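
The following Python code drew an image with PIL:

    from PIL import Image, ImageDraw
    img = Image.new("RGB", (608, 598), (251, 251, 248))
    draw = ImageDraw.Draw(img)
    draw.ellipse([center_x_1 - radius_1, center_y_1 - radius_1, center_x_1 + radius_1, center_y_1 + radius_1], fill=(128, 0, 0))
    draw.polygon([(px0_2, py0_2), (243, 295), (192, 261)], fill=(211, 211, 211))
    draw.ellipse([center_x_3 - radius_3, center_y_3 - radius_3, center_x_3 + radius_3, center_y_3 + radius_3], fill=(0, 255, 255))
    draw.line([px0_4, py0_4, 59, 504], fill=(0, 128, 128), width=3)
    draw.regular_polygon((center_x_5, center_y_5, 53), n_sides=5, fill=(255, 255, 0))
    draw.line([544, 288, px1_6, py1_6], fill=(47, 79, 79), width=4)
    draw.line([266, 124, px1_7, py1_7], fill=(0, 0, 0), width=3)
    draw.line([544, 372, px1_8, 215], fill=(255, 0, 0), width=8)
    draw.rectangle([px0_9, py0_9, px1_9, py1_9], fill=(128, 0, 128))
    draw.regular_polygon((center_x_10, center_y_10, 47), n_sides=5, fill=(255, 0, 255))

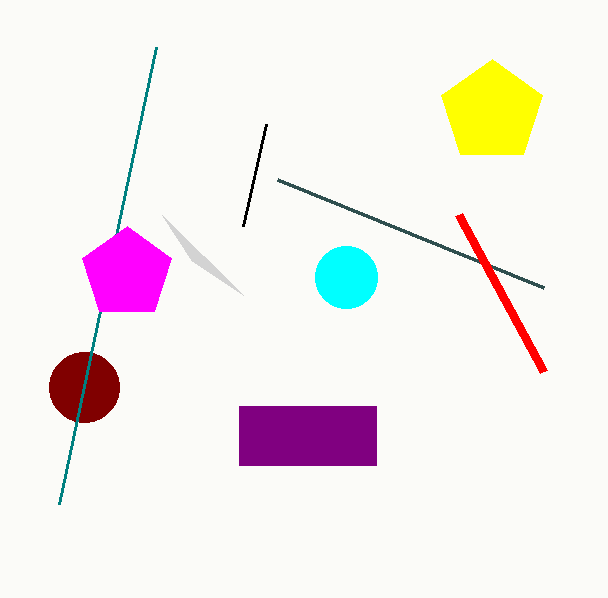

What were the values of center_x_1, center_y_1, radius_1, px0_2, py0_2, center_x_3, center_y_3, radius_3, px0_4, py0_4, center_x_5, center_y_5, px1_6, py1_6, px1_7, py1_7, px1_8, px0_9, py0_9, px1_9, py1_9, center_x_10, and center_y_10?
center_x_1 = 84, center_y_1 = 387, radius_1 = 35, px0_2 = 162, py0_2 = 215, center_x_3 = 346, center_y_3 = 277, radius_3 = 31, px0_4 = 156, py0_4 = 47, center_x_5 = 492, center_y_5 = 112, px1_6 = 278, py1_6 = 180, px1_7 = 243, py1_7 = 226, px1_8 = 459, px0_9 = 239, py0_9 = 406, px1_9 = 376, py1_9 = 465, center_x_10 = 127, center_y_10 = 273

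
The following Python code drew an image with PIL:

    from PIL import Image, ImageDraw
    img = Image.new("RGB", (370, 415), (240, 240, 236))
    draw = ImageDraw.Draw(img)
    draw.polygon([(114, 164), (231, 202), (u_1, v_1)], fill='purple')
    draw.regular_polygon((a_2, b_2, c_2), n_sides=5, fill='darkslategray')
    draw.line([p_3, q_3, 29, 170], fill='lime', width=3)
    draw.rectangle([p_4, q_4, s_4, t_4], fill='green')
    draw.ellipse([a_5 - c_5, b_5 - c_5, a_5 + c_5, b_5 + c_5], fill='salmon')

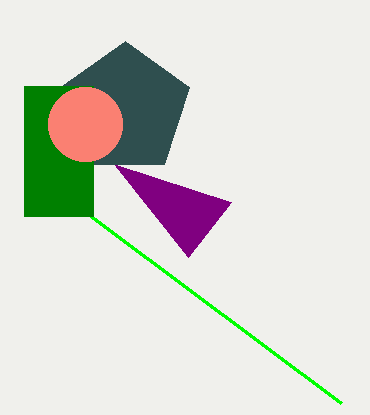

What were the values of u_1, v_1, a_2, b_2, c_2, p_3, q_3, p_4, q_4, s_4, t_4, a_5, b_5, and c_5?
u_1 = 188
v_1 = 257
a_2 = 125
b_2 = 109
c_2 = 68
p_3 = 341
q_3 = 403
p_4 = 24
q_4 = 86
s_4 = 93
t_4 = 216
a_5 = 85
b_5 = 124
c_5 = 37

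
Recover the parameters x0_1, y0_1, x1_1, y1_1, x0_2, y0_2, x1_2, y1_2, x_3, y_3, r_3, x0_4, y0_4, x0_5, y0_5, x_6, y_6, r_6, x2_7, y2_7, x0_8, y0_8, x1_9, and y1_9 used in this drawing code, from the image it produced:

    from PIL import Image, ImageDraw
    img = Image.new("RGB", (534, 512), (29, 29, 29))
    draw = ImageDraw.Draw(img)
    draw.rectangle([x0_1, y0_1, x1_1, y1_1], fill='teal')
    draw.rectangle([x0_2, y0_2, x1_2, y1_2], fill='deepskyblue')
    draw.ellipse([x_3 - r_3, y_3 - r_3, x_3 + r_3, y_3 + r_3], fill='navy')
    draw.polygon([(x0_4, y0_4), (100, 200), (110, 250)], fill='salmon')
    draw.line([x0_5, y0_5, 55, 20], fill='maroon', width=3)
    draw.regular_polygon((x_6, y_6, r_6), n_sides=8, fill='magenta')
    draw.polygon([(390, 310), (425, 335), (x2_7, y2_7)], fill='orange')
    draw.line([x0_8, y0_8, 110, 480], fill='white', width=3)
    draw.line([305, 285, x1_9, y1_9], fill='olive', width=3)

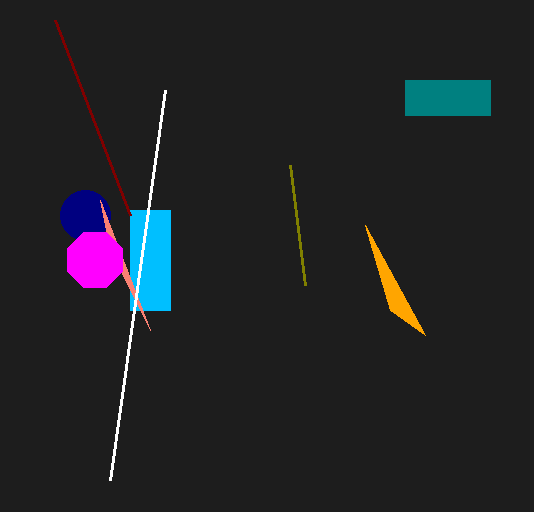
x0_1 = 405, y0_1 = 80, x1_1 = 490, y1_1 = 115, x0_2 = 130, y0_2 = 210, x1_2 = 170, y1_2 = 310, x_3 = 85, y_3 = 215, r_3 = 25, x0_4 = 150, y0_4 = 330, x0_5 = 130, y0_5 = 215, x_6 = 95, y_6 = 260, r_6 = 30, x2_7 = 365, y2_7 = 225, x0_8 = 165, y0_8 = 90, x1_9 = 290, y1_9 = 165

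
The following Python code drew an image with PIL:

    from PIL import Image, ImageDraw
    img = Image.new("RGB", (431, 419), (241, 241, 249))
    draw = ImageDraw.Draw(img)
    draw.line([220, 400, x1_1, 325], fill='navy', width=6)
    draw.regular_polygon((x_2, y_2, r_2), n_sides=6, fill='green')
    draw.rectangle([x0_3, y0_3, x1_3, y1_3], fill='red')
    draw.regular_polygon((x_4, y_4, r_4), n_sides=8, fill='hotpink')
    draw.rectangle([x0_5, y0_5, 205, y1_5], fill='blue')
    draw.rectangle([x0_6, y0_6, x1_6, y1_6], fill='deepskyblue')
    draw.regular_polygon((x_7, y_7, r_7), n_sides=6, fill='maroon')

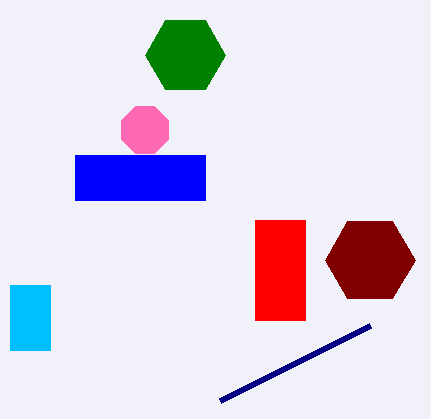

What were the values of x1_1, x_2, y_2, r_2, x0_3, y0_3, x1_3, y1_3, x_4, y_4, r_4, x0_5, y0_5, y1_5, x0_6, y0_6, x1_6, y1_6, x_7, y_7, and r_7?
x1_1 = 370, x_2 = 185, y_2 = 55, r_2 = 40, x0_3 = 255, y0_3 = 220, x1_3 = 305, y1_3 = 320, x_4 = 145, y_4 = 130, r_4 = 25, x0_5 = 75, y0_5 = 155, y1_5 = 200, x0_6 = 10, y0_6 = 285, x1_6 = 50, y1_6 = 350, x_7 = 370, y_7 = 260, r_7 = 45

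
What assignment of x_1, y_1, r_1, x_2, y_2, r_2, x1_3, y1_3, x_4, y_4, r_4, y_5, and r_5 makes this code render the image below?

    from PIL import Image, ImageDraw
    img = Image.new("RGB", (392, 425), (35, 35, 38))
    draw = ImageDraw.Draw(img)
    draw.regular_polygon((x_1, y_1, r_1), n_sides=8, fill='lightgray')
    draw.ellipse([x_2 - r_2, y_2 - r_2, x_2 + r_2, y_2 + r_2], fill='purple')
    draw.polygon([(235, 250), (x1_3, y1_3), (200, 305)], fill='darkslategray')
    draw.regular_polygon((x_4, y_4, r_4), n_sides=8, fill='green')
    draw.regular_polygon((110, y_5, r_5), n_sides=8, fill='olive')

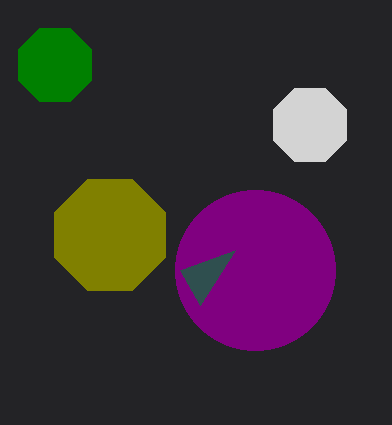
x_1 = 310
y_1 = 125
r_1 = 40
x_2 = 255
y_2 = 270
r_2 = 80
x1_3 = 180
y1_3 = 270
x_4 = 55
y_4 = 65
r_4 = 40
y_5 = 235
r_5 = 60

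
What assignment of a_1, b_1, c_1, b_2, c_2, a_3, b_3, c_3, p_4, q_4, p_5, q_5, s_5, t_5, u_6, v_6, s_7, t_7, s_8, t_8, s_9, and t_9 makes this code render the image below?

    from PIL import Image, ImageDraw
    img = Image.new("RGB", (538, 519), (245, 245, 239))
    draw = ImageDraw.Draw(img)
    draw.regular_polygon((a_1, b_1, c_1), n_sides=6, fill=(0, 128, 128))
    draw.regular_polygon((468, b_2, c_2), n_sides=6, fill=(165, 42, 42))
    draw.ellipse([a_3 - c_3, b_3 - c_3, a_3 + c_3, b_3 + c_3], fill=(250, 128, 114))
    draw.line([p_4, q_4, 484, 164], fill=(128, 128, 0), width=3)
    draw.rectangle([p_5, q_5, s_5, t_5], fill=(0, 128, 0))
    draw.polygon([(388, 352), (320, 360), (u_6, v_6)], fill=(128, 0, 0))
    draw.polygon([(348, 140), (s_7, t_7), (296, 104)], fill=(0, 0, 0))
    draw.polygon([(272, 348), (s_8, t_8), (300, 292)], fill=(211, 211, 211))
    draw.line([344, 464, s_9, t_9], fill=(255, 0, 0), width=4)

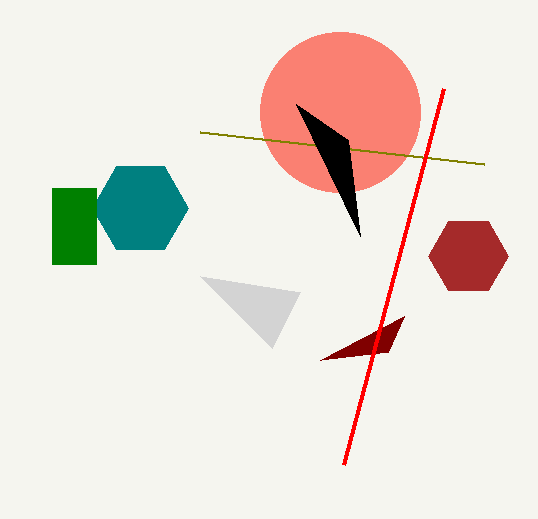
a_1 = 140
b_1 = 208
c_1 = 48
b_2 = 256
c_2 = 40
a_3 = 340
b_3 = 112
c_3 = 80
p_4 = 200
q_4 = 132
p_5 = 52
q_5 = 188
s_5 = 96
t_5 = 264
u_6 = 404
v_6 = 316
s_7 = 360
t_7 = 236
s_8 = 200
t_8 = 276
s_9 = 444
t_9 = 88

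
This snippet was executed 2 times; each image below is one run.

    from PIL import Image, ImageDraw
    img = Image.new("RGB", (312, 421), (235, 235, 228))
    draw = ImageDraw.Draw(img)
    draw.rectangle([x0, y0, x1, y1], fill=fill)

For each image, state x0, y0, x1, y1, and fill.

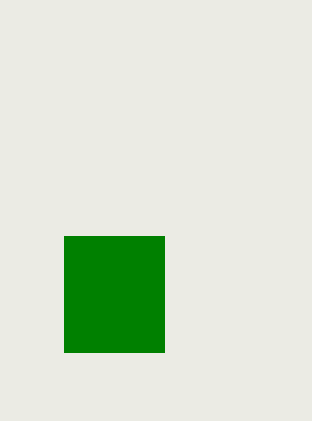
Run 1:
x0 = 64
y0 = 236
x1 = 164
y1 = 352
fill = 'green'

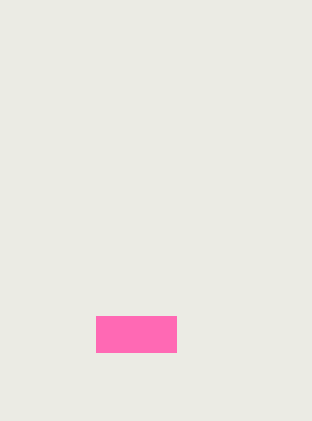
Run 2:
x0 = 96; y0 = 316; x1 = 176; y1 = 352; fill = 'hotpink'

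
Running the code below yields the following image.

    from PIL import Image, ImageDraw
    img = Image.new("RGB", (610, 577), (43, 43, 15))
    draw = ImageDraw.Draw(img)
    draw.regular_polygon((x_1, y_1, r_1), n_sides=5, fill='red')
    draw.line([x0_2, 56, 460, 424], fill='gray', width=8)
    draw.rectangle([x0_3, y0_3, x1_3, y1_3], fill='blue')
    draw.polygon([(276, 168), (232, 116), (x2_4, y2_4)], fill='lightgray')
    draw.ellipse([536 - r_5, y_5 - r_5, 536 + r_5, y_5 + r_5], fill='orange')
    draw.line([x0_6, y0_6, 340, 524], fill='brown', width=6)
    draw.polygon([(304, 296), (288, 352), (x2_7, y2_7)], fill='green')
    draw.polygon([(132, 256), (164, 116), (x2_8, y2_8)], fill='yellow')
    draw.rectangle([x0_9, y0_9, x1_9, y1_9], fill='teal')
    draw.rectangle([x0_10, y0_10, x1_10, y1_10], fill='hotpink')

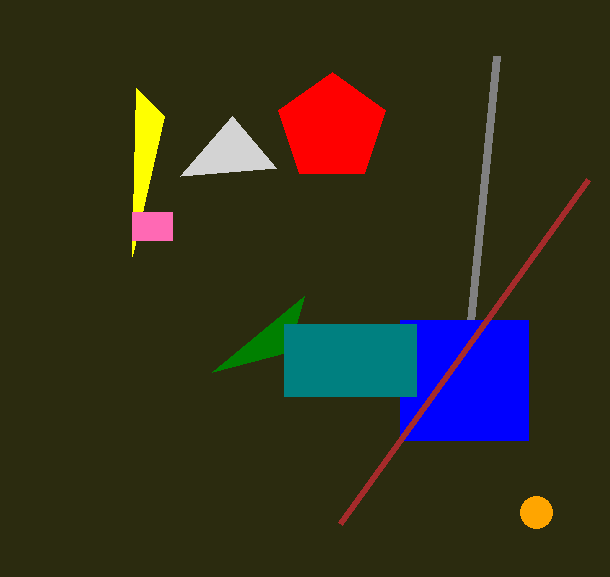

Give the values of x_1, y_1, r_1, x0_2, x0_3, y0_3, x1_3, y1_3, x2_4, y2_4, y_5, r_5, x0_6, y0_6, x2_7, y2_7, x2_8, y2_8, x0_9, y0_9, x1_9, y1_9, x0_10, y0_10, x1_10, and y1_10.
x_1 = 332; y_1 = 128; r_1 = 56; x0_2 = 496; x0_3 = 400; y0_3 = 320; x1_3 = 528; y1_3 = 440; x2_4 = 180; y2_4 = 176; y_5 = 512; r_5 = 16; x0_6 = 588; y0_6 = 180; x2_7 = 212; y2_7 = 372; x2_8 = 136; y2_8 = 88; x0_9 = 284; y0_9 = 324; x1_9 = 416; y1_9 = 396; x0_10 = 132; y0_10 = 212; x1_10 = 172; y1_10 = 240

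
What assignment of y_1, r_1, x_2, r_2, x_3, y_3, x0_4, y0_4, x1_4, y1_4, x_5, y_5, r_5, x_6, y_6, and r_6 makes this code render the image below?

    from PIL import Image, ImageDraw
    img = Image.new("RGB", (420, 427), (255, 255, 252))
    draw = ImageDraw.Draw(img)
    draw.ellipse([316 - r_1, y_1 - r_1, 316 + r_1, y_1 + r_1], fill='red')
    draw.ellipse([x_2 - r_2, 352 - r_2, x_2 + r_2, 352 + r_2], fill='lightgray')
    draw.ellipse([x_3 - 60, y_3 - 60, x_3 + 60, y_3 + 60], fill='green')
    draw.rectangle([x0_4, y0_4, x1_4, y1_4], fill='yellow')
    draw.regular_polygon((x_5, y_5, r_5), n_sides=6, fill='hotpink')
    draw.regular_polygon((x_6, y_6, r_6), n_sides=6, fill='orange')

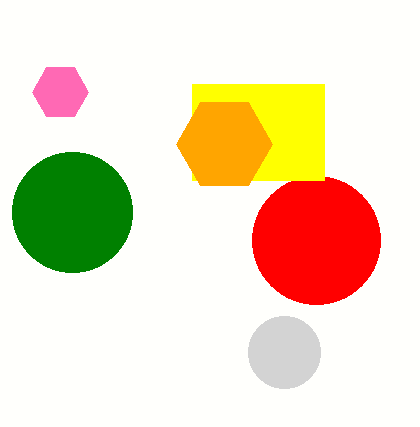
y_1 = 240
r_1 = 64
x_2 = 284
r_2 = 36
x_3 = 72
y_3 = 212
x0_4 = 192
y0_4 = 84
x1_4 = 324
y1_4 = 180
x_5 = 60
y_5 = 92
r_5 = 28
x_6 = 224
y_6 = 144
r_6 = 48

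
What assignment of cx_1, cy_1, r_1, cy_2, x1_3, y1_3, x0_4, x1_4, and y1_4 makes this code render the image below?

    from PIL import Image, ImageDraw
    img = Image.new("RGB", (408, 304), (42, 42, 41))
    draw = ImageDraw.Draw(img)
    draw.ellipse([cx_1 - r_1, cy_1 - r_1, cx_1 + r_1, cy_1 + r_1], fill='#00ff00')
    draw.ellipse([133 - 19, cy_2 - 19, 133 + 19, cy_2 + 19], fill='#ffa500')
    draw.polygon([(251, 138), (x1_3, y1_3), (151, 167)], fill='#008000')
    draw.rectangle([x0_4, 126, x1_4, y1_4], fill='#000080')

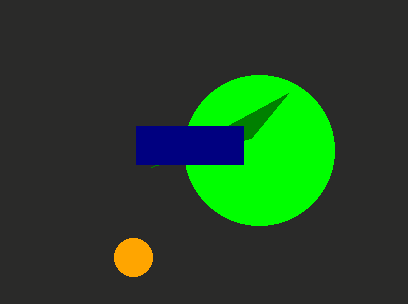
cx_1 = 259; cy_1 = 150; r_1 = 75; cy_2 = 257; x1_3 = 288; y1_3 = 93; x0_4 = 136; x1_4 = 243; y1_4 = 164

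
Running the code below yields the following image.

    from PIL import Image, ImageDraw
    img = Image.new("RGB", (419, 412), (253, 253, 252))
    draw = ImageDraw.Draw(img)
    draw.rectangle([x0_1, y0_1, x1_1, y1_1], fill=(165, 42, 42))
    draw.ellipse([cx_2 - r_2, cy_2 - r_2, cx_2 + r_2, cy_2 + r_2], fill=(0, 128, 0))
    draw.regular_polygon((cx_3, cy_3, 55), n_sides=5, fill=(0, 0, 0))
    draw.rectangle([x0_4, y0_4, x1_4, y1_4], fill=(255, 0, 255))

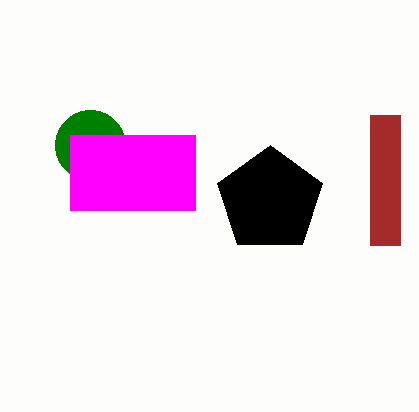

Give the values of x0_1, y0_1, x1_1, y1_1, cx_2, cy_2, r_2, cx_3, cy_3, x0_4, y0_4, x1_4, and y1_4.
x0_1 = 370
y0_1 = 115
x1_1 = 400
y1_1 = 245
cx_2 = 90
cy_2 = 145
r_2 = 35
cx_3 = 270
cy_3 = 200
x0_4 = 70
y0_4 = 135
x1_4 = 195
y1_4 = 210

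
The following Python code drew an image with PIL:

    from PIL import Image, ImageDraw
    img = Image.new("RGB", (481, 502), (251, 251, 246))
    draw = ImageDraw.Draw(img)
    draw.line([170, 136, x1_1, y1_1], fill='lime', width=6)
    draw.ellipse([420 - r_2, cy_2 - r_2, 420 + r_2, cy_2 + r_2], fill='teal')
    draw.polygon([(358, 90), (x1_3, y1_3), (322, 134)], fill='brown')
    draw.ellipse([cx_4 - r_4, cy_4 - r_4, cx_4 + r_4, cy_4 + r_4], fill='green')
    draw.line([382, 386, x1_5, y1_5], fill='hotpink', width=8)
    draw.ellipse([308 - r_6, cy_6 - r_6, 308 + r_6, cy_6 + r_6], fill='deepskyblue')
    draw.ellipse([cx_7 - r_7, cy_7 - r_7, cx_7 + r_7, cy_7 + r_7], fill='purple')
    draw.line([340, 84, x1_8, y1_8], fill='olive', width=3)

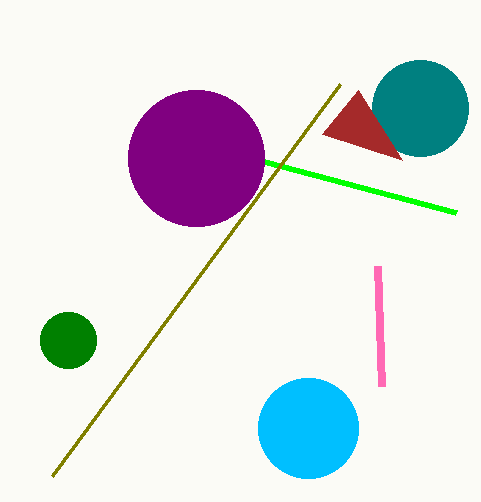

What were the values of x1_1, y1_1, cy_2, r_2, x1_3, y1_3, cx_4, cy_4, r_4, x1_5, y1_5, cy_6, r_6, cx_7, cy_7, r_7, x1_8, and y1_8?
x1_1 = 456, y1_1 = 212, cy_2 = 108, r_2 = 48, x1_3 = 402, y1_3 = 160, cx_4 = 68, cy_4 = 340, r_4 = 28, x1_5 = 378, y1_5 = 266, cy_6 = 428, r_6 = 50, cx_7 = 196, cy_7 = 158, r_7 = 68, x1_8 = 52, y1_8 = 476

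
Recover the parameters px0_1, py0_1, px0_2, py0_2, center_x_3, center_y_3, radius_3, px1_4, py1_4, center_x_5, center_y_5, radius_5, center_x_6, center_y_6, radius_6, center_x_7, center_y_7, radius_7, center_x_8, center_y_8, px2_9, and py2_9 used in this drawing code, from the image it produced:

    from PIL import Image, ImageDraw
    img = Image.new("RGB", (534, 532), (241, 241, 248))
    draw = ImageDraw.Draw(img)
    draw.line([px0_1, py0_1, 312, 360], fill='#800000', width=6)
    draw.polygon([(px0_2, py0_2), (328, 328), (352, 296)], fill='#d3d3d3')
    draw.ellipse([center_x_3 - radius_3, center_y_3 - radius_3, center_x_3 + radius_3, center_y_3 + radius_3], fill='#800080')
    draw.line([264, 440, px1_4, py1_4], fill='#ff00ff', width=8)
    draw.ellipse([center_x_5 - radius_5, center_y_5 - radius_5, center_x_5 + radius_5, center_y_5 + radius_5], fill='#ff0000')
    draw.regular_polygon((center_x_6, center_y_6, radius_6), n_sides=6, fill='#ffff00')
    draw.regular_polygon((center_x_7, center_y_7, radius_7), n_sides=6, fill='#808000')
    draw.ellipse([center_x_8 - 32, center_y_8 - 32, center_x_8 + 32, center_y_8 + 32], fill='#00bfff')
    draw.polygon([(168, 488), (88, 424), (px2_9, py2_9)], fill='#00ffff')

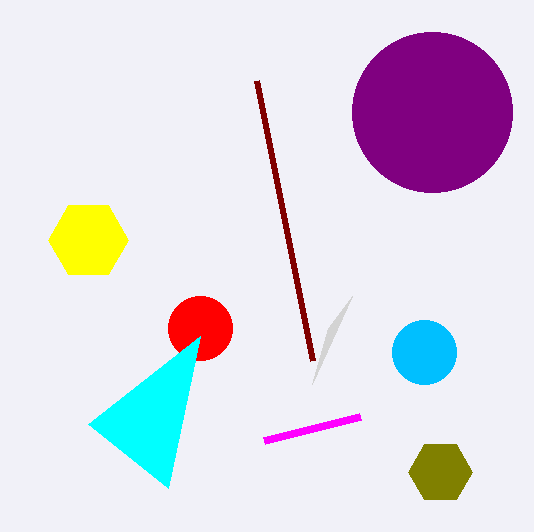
px0_1 = 256; py0_1 = 80; px0_2 = 312; py0_2 = 384; center_x_3 = 432; center_y_3 = 112; radius_3 = 80; px1_4 = 360; py1_4 = 416; center_x_5 = 200; center_y_5 = 328; radius_5 = 32; center_x_6 = 88; center_y_6 = 240; radius_6 = 40; center_x_7 = 440; center_y_7 = 472; radius_7 = 32; center_x_8 = 424; center_y_8 = 352; px2_9 = 200; py2_9 = 336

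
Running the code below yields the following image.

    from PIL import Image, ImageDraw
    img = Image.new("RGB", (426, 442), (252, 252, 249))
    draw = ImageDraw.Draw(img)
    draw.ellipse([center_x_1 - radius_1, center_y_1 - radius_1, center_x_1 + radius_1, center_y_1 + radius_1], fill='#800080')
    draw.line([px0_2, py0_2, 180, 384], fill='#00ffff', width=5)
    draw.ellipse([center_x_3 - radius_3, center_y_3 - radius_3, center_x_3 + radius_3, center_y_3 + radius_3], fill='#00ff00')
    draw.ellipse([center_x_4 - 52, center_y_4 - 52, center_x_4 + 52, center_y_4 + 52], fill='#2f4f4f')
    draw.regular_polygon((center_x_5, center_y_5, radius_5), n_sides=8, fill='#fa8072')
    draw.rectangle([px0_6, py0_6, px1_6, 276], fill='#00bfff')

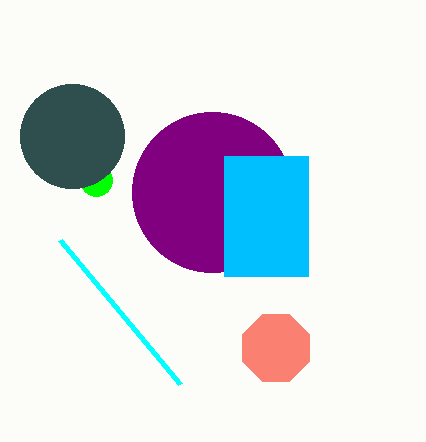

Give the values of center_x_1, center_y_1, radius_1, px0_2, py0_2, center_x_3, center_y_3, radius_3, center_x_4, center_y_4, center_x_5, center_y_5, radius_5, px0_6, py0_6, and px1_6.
center_x_1 = 212; center_y_1 = 192; radius_1 = 80; px0_2 = 60; py0_2 = 240; center_x_3 = 96; center_y_3 = 180; radius_3 = 16; center_x_4 = 72; center_y_4 = 136; center_x_5 = 276; center_y_5 = 348; radius_5 = 36; px0_6 = 224; py0_6 = 156; px1_6 = 308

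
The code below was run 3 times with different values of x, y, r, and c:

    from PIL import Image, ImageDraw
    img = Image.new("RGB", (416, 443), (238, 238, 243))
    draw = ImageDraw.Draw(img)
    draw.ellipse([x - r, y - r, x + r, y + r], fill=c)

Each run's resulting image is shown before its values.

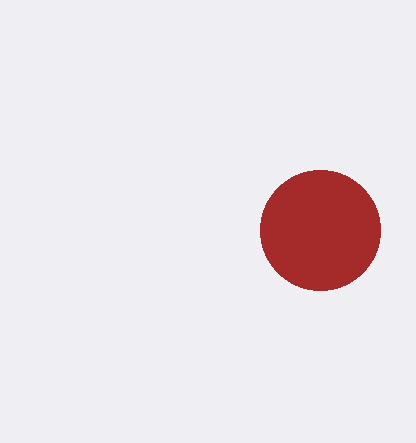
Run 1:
x = 320; y = 230; r = 60; c = 'brown'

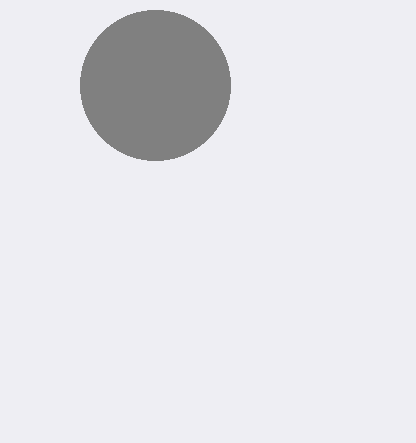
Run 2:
x = 155, y = 85, r = 75, c = 'gray'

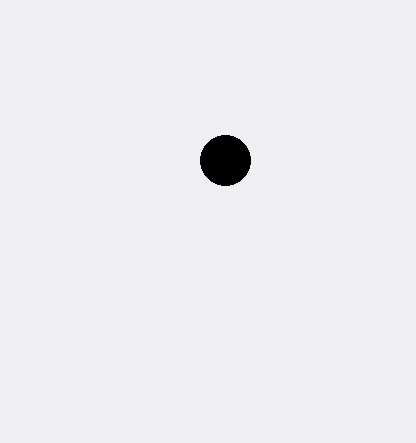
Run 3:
x = 225; y = 160; r = 25; c = 'black'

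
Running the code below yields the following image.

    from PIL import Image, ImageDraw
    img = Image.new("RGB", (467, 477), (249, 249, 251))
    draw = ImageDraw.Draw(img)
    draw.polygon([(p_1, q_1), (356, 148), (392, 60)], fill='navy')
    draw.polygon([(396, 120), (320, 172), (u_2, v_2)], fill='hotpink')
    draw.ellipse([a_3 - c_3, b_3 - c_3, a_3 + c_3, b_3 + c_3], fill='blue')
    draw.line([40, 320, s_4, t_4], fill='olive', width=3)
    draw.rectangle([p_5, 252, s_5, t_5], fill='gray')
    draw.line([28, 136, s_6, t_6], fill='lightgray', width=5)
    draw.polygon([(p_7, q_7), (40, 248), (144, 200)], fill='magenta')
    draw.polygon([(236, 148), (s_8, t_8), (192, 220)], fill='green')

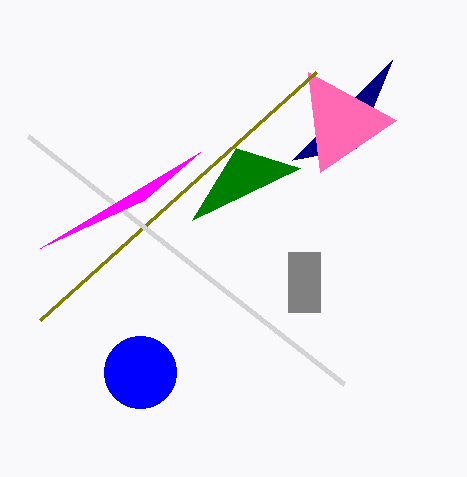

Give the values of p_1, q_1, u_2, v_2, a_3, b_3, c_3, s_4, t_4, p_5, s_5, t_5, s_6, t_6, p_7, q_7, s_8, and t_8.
p_1 = 292
q_1 = 160
u_2 = 308
v_2 = 72
a_3 = 140
b_3 = 372
c_3 = 36
s_4 = 316
t_4 = 72
p_5 = 288
s_5 = 320
t_5 = 312
s_6 = 344
t_6 = 384
p_7 = 200
q_7 = 152
s_8 = 300
t_8 = 168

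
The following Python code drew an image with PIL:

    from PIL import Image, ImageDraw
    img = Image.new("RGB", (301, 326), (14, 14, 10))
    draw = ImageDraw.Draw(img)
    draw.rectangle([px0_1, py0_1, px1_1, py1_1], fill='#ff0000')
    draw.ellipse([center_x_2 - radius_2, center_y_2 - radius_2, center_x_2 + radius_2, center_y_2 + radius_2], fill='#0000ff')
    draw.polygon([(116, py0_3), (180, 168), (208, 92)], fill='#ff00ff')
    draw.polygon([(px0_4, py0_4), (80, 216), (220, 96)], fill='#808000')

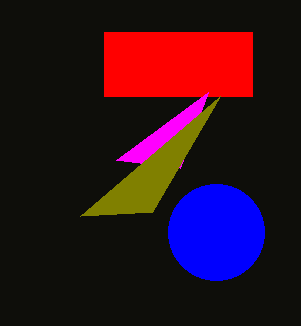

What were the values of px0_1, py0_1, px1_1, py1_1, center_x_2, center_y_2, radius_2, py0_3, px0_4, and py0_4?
px0_1 = 104
py0_1 = 32
px1_1 = 252
py1_1 = 96
center_x_2 = 216
center_y_2 = 232
radius_2 = 48
py0_3 = 160
px0_4 = 152
py0_4 = 212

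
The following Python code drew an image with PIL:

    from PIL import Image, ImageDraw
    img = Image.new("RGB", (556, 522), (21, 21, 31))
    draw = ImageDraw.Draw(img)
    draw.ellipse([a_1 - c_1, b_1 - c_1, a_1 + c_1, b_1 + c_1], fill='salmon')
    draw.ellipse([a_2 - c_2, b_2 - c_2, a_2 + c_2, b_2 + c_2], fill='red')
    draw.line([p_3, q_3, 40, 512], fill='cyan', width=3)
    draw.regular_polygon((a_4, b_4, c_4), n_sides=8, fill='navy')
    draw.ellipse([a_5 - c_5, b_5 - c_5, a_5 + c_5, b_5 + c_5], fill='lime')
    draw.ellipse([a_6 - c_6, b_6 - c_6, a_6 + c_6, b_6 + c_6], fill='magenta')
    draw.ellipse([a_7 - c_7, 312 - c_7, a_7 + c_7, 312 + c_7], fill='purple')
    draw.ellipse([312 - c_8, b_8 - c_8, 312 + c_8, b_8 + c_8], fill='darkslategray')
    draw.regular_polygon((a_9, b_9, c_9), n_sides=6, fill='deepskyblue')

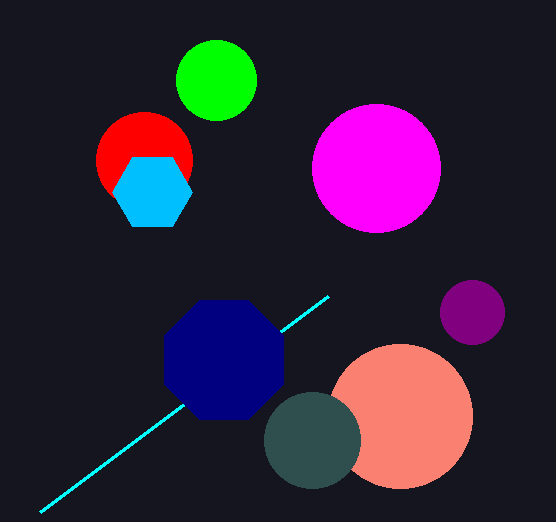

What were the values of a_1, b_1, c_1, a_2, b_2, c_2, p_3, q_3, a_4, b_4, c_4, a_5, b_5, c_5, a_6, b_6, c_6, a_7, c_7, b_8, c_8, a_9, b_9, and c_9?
a_1 = 400
b_1 = 416
c_1 = 72
a_2 = 144
b_2 = 160
c_2 = 48
p_3 = 328
q_3 = 296
a_4 = 224
b_4 = 360
c_4 = 64
a_5 = 216
b_5 = 80
c_5 = 40
a_6 = 376
b_6 = 168
c_6 = 64
a_7 = 472
c_7 = 32
b_8 = 440
c_8 = 48
a_9 = 152
b_9 = 192
c_9 = 40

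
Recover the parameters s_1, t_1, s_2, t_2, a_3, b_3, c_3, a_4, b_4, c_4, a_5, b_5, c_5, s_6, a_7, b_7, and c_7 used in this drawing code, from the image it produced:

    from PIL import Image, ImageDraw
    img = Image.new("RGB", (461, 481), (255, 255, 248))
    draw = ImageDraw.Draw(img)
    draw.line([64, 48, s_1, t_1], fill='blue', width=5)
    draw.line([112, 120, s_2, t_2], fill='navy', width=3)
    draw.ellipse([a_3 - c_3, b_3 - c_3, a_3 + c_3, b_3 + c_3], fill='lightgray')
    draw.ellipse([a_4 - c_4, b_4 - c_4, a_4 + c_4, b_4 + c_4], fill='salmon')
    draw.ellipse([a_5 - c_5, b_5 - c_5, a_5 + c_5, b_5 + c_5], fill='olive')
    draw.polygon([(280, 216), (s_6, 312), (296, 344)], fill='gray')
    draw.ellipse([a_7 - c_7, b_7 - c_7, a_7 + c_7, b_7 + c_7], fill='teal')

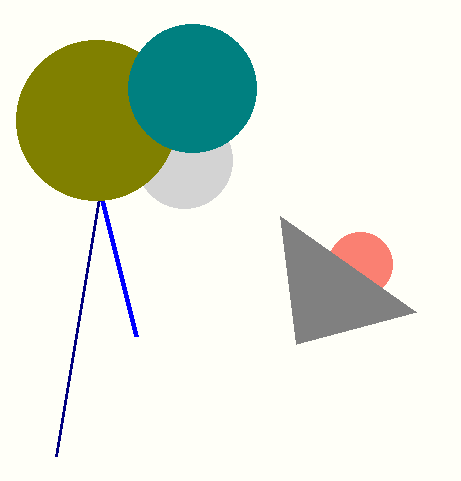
s_1 = 136, t_1 = 336, s_2 = 56, t_2 = 456, a_3 = 184, b_3 = 160, c_3 = 48, a_4 = 360, b_4 = 264, c_4 = 32, a_5 = 96, b_5 = 120, c_5 = 80, s_6 = 416, a_7 = 192, b_7 = 88, c_7 = 64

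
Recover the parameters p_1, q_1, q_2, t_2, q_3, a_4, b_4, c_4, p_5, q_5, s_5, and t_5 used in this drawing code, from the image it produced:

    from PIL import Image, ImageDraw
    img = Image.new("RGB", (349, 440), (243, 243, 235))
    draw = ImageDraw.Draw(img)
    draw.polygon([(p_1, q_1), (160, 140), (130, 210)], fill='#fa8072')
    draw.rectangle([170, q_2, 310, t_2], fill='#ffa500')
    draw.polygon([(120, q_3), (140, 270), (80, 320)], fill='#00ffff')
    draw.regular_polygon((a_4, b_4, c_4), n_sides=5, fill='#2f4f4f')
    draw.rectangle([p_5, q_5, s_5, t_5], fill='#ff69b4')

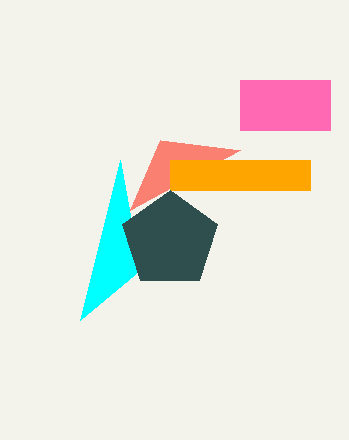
p_1 = 240
q_1 = 150
q_2 = 160
t_2 = 190
q_3 = 160
a_4 = 170
b_4 = 240
c_4 = 50
p_5 = 240
q_5 = 80
s_5 = 330
t_5 = 130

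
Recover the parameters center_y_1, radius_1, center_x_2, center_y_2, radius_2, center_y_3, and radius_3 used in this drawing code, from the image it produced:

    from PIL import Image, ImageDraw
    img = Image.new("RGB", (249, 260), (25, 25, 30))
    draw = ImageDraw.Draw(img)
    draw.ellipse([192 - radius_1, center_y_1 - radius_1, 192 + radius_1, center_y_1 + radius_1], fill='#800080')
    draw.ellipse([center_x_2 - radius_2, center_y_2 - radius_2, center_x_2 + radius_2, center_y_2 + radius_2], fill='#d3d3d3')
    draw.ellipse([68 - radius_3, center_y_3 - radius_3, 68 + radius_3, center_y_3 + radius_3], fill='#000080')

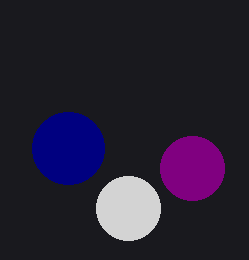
center_y_1 = 168
radius_1 = 32
center_x_2 = 128
center_y_2 = 208
radius_2 = 32
center_y_3 = 148
radius_3 = 36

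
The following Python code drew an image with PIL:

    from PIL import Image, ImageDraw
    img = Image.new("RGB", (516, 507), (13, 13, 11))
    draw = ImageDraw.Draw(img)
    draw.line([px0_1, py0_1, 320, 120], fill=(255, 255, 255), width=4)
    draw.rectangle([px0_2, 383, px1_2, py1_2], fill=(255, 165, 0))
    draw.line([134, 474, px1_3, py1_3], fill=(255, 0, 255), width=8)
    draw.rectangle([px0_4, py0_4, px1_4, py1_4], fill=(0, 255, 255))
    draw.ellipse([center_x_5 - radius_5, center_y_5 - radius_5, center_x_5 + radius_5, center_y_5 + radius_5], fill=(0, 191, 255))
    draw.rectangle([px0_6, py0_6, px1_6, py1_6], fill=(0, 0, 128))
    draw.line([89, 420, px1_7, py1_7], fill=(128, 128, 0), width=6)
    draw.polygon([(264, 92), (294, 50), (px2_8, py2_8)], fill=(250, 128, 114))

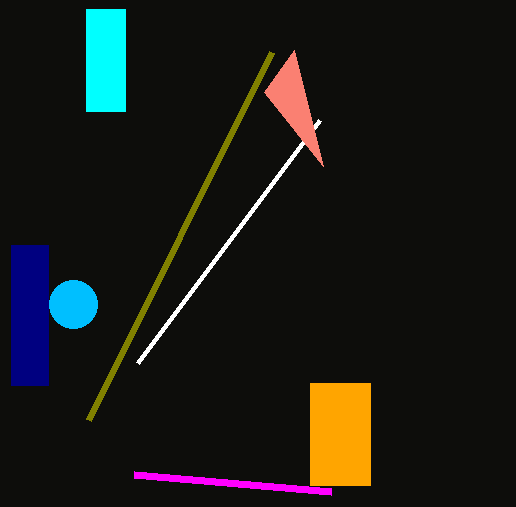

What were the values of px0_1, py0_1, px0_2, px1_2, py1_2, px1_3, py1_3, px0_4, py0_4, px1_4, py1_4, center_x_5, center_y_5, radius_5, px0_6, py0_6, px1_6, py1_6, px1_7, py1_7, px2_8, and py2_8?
px0_1 = 138; py0_1 = 363; px0_2 = 310; px1_2 = 370; py1_2 = 485; px1_3 = 331; py1_3 = 491; px0_4 = 86; py0_4 = 9; px1_4 = 125; py1_4 = 111; center_x_5 = 73; center_y_5 = 304; radius_5 = 24; px0_6 = 11; py0_6 = 245; px1_6 = 48; py1_6 = 385; px1_7 = 272; py1_7 = 52; px2_8 = 323; py2_8 = 166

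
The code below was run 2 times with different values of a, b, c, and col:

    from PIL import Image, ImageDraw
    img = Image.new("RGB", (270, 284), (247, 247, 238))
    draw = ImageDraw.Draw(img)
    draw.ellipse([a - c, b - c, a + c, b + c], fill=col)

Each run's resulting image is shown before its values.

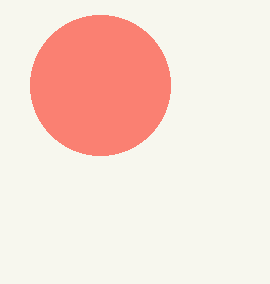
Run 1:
a = 100; b = 85; c = 70; col = 'salmon'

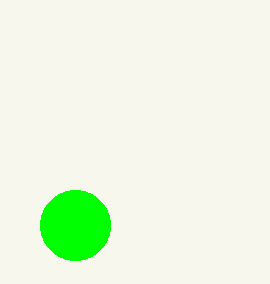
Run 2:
a = 75
b = 225
c = 35
col = 'lime'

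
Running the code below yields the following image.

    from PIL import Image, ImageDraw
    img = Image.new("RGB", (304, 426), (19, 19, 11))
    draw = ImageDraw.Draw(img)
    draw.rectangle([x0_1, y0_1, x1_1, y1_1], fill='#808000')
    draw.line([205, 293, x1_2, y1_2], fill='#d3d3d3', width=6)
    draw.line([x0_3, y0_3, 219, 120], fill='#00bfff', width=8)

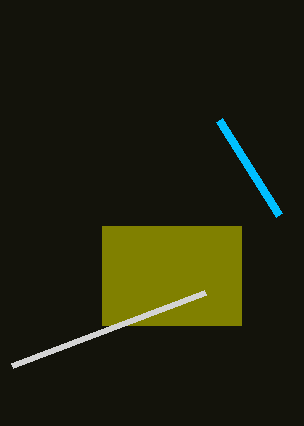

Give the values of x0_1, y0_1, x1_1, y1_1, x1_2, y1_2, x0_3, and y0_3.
x0_1 = 102
y0_1 = 226
x1_1 = 241
y1_1 = 325
x1_2 = 12
y1_2 = 366
x0_3 = 279
y0_3 = 215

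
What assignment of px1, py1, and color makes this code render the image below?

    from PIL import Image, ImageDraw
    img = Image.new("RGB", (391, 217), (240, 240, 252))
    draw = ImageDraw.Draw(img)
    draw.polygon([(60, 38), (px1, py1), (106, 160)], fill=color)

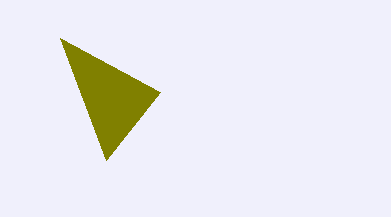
px1 = 160
py1 = 92
color = 'olive'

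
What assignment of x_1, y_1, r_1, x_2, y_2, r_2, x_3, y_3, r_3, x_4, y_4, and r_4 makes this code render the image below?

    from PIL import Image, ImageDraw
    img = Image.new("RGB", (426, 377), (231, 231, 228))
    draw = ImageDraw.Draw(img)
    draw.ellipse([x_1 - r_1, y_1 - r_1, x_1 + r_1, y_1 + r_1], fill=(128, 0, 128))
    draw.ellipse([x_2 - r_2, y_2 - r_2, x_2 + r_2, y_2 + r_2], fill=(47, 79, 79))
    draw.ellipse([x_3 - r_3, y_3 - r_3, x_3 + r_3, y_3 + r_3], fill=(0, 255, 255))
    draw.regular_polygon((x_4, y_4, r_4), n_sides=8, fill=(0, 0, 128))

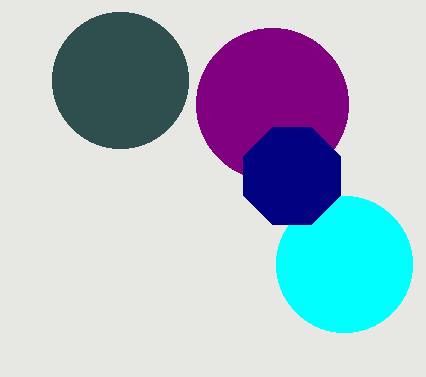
x_1 = 272
y_1 = 104
r_1 = 76
x_2 = 120
y_2 = 80
r_2 = 68
x_3 = 344
y_3 = 264
r_3 = 68
x_4 = 292
y_4 = 176
r_4 = 52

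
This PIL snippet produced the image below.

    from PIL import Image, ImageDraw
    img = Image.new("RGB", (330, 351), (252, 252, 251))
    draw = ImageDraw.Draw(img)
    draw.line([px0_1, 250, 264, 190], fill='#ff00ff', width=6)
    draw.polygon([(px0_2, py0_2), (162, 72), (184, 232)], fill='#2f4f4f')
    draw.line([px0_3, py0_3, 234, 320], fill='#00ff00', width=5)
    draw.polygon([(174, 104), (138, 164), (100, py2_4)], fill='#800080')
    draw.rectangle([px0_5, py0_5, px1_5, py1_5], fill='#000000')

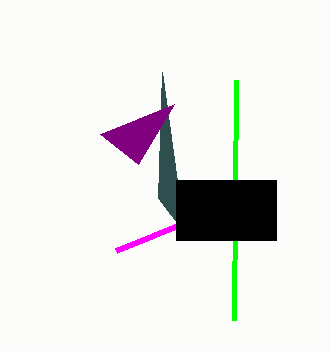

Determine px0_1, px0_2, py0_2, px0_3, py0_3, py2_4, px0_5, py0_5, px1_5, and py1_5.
px0_1 = 116, px0_2 = 158, py0_2 = 198, px0_3 = 236, py0_3 = 80, py2_4 = 134, px0_5 = 176, py0_5 = 180, px1_5 = 276, py1_5 = 240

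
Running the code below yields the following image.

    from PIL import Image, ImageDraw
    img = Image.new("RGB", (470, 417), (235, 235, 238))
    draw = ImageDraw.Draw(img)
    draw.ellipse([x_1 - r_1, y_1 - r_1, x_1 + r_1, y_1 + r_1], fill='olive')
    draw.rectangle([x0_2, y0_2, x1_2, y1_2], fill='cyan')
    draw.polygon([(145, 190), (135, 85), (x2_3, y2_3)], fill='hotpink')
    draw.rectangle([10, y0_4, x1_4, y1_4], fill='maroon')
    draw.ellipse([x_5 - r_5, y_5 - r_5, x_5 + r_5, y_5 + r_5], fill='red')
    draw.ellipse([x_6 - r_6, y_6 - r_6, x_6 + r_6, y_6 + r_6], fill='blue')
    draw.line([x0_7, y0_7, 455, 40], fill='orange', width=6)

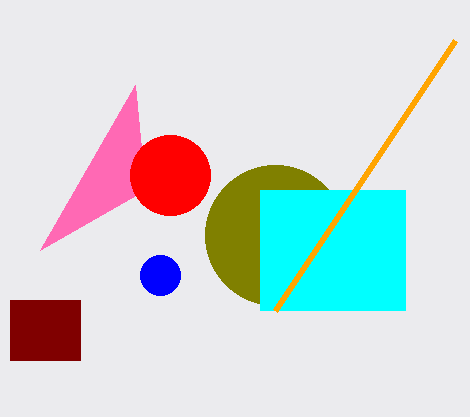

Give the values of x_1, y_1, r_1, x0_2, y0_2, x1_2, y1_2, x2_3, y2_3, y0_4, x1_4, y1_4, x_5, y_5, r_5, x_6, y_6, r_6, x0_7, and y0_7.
x_1 = 275
y_1 = 235
r_1 = 70
x0_2 = 260
y0_2 = 190
x1_2 = 405
y1_2 = 310
x2_3 = 40
y2_3 = 250
y0_4 = 300
x1_4 = 80
y1_4 = 360
x_5 = 170
y_5 = 175
r_5 = 40
x_6 = 160
y_6 = 275
r_6 = 20
x0_7 = 275
y0_7 = 310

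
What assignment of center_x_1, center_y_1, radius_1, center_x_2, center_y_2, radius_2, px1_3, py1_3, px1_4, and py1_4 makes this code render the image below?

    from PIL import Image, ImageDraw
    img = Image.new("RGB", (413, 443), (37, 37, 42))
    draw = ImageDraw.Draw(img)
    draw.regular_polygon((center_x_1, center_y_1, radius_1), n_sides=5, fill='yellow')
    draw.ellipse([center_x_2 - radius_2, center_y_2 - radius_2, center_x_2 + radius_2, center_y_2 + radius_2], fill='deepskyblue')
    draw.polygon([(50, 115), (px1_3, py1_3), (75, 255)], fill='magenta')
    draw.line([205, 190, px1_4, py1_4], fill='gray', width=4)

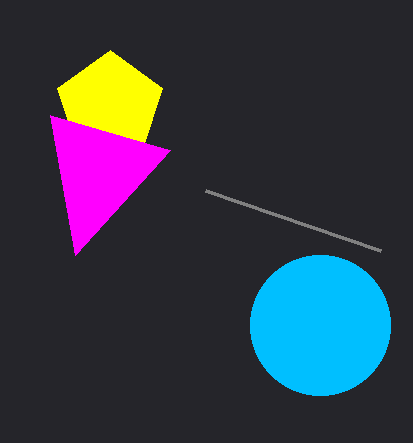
center_x_1 = 110; center_y_1 = 105; radius_1 = 55; center_x_2 = 320; center_y_2 = 325; radius_2 = 70; px1_3 = 170; py1_3 = 150; px1_4 = 380; py1_4 = 250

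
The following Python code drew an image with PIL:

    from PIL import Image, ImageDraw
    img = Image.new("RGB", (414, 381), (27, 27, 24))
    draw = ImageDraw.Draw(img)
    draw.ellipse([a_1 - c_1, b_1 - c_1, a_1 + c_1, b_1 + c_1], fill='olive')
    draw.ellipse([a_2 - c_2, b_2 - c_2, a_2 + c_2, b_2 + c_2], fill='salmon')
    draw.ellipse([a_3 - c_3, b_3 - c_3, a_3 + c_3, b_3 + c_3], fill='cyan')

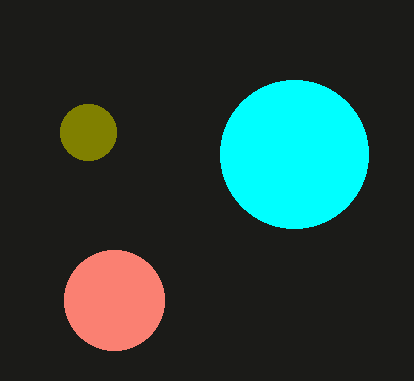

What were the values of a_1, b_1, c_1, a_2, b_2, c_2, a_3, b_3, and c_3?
a_1 = 88, b_1 = 132, c_1 = 28, a_2 = 114, b_2 = 300, c_2 = 50, a_3 = 294, b_3 = 154, c_3 = 74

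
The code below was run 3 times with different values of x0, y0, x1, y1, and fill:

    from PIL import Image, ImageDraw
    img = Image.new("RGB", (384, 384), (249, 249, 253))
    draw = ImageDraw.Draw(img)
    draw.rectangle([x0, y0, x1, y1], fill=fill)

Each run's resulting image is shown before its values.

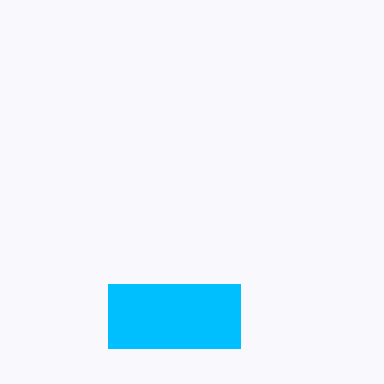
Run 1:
x0 = 108, y0 = 284, x1 = 240, y1 = 348, fill = 'deepskyblue'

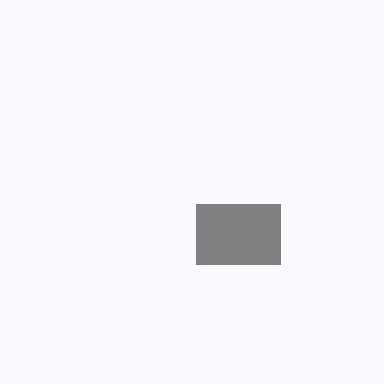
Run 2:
x0 = 196; y0 = 204; x1 = 280; y1 = 264; fill = 'gray'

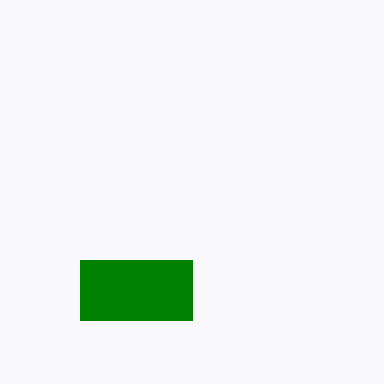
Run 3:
x0 = 80; y0 = 260; x1 = 192; y1 = 320; fill = 'green'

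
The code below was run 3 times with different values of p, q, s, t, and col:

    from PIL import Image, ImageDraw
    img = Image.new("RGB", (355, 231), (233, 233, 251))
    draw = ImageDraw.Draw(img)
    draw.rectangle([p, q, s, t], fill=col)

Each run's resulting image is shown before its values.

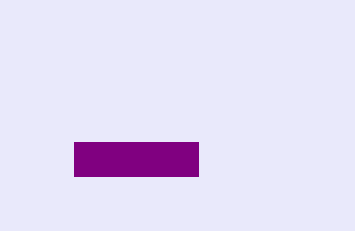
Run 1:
p = 74
q = 142
s = 198
t = 176
col = 'purple'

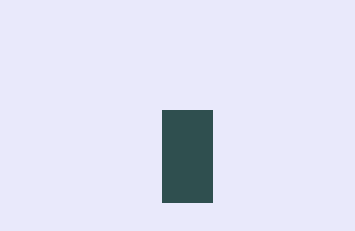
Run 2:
p = 162
q = 110
s = 212
t = 202
col = 'darkslategray'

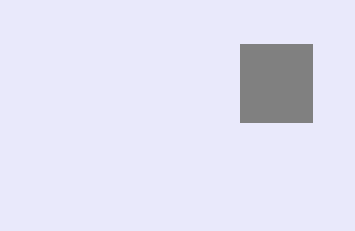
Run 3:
p = 240, q = 44, s = 312, t = 122, col = 'gray'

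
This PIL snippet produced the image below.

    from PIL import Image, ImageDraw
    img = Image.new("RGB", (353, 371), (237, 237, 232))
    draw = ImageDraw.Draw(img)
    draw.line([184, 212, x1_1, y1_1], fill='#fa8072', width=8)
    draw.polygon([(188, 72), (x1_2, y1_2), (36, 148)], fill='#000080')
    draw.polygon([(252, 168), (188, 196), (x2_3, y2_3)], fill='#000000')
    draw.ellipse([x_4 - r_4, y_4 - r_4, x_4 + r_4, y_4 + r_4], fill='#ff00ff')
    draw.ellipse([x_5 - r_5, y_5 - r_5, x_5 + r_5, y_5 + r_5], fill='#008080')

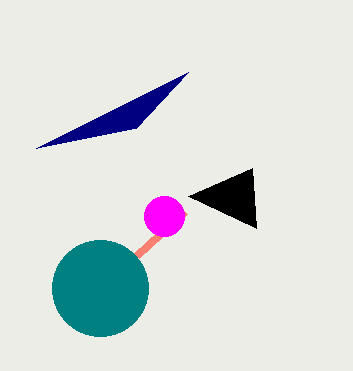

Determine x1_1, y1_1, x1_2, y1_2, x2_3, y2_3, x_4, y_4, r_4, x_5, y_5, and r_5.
x1_1 = 136
y1_1 = 256
x1_2 = 136
y1_2 = 128
x2_3 = 256
y2_3 = 228
x_4 = 164
y_4 = 216
r_4 = 20
x_5 = 100
y_5 = 288
r_5 = 48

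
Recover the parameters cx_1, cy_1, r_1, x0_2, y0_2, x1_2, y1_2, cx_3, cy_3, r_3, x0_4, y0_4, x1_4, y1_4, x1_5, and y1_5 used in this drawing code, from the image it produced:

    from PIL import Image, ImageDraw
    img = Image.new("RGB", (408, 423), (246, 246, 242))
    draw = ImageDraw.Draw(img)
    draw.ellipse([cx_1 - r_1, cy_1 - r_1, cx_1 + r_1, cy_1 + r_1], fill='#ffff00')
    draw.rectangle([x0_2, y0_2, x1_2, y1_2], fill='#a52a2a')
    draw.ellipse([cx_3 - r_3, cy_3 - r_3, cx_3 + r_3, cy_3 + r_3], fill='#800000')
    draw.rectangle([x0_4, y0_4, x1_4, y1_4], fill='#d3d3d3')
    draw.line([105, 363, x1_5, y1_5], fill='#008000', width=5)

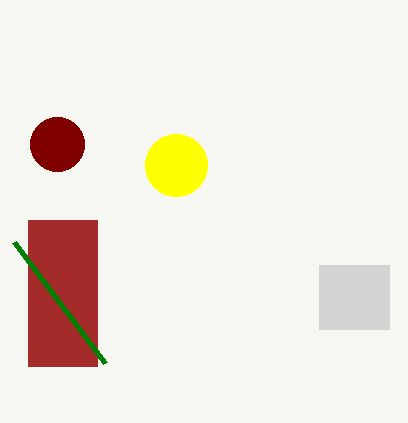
cx_1 = 176; cy_1 = 165; r_1 = 31; x0_2 = 28; y0_2 = 220; x1_2 = 97; y1_2 = 366; cx_3 = 57; cy_3 = 144; r_3 = 27; x0_4 = 319; y0_4 = 265; x1_4 = 389; y1_4 = 329; x1_5 = 14; y1_5 = 242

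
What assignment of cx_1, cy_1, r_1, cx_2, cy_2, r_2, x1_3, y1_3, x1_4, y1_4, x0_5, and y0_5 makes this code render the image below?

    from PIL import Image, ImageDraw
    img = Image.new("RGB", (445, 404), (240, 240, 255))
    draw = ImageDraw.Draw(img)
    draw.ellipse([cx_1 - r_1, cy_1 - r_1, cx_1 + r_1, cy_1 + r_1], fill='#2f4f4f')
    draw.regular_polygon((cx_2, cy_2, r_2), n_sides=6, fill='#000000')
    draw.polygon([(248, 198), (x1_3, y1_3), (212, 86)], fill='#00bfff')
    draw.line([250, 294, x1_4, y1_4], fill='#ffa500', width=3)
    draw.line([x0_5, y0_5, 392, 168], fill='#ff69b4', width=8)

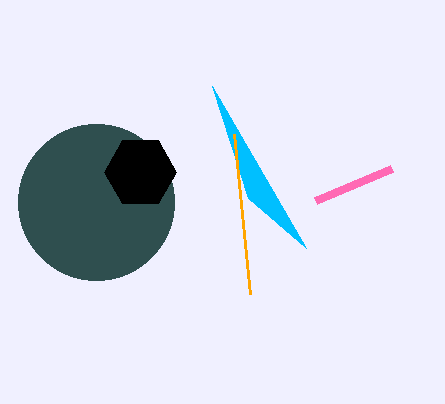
cx_1 = 96; cy_1 = 202; r_1 = 78; cx_2 = 140; cy_2 = 172; r_2 = 36; x1_3 = 306; y1_3 = 248; x1_4 = 234; y1_4 = 134; x0_5 = 316; y0_5 = 200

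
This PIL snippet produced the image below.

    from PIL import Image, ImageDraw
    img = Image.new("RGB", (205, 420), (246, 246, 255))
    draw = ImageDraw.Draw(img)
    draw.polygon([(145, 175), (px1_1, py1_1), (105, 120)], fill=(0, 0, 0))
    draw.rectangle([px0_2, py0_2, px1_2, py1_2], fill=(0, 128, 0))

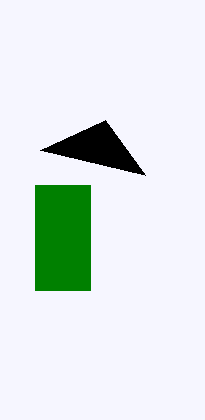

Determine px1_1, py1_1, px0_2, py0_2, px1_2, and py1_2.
px1_1 = 40, py1_1 = 150, px0_2 = 35, py0_2 = 185, px1_2 = 90, py1_2 = 290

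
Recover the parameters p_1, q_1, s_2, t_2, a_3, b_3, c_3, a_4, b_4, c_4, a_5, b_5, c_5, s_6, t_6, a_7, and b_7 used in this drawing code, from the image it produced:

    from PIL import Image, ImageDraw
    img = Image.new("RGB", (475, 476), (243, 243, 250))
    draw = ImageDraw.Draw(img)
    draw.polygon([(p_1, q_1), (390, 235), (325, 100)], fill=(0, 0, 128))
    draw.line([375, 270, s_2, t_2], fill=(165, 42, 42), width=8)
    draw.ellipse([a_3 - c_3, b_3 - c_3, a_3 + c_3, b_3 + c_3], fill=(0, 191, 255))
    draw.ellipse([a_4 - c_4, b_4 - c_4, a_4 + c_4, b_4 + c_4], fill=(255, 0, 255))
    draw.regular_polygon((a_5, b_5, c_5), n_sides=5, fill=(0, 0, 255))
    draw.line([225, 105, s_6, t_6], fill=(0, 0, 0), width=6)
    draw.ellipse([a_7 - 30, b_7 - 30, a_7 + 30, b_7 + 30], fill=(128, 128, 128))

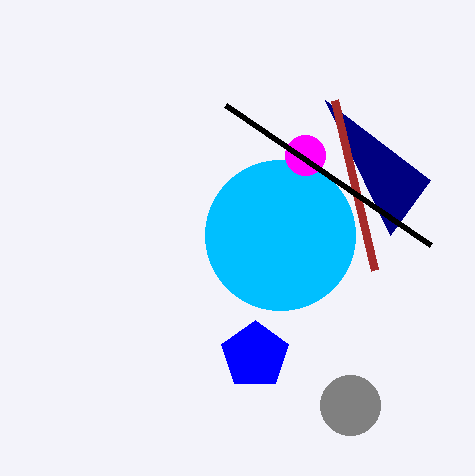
p_1 = 430, q_1 = 180, s_2 = 335, t_2 = 100, a_3 = 280, b_3 = 235, c_3 = 75, a_4 = 305, b_4 = 155, c_4 = 20, a_5 = 255, b_5 = 355, c_5 = 35, s_6 = 430, t_6 = 245, a_7 = 350, b_7 = 405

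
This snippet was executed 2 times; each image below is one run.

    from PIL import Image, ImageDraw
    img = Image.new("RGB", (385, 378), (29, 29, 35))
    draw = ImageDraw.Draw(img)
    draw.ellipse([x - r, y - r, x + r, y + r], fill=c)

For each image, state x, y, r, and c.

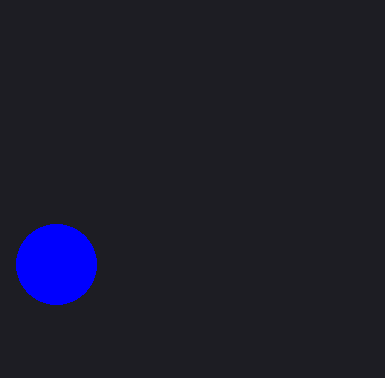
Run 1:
x = 56
y = 264
r = 40
c = 'blue'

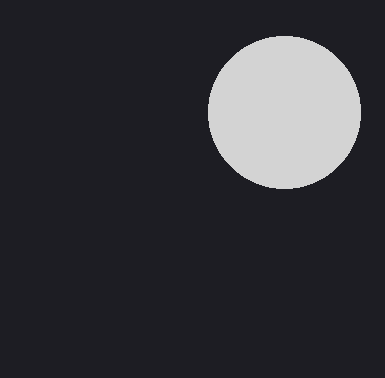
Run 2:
x = 284
y = 112
r = 76
c = 'lightgray'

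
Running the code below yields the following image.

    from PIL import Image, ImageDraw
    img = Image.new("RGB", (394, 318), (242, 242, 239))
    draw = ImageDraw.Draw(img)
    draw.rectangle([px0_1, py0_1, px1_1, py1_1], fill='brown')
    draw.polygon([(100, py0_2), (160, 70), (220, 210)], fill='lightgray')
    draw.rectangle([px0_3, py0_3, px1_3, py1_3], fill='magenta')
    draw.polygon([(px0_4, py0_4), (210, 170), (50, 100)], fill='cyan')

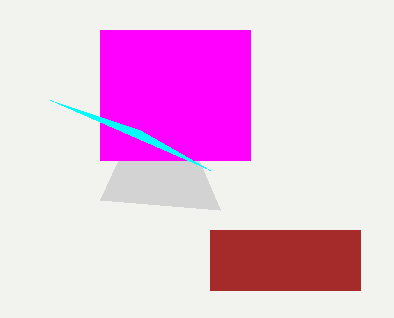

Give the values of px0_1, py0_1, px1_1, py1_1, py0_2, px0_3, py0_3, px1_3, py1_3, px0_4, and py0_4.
px0_1 = 210, py0_1 = 230, px1_1 = 360, py1_1 = 290, py0_2 = 200, px0_3 = 100, py0_3 = 30, px1_3 = 250, py1_3 = 160, px0_4 = 140, py0_4 = 130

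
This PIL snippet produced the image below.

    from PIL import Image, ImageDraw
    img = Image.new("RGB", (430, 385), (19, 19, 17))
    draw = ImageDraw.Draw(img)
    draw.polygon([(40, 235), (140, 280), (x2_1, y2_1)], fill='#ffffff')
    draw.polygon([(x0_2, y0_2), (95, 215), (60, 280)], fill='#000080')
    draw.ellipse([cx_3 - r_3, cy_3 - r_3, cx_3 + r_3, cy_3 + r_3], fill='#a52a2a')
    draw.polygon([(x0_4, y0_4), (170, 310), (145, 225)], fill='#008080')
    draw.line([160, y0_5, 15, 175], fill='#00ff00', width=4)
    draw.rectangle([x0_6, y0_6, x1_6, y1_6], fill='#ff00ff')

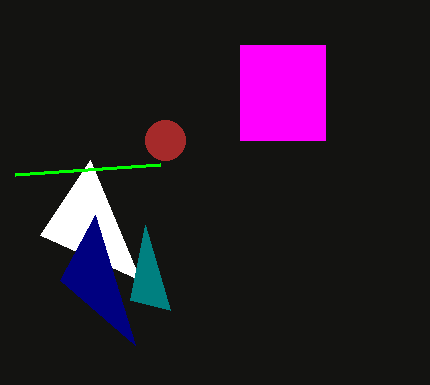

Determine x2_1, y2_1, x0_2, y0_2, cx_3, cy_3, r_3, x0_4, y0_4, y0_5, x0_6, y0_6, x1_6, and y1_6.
x2_1 = 90, y2_1 = 160, x0_2 = 135, y0_2 = 345, cx_3 = 165, cy_3 = 140, r_3 = 20, x0_4 = 130, y0_4 = 300, y0_5 = 165, x0_6 = 240, y0_6 = 45, x1_6 = 325, y1_6 = 140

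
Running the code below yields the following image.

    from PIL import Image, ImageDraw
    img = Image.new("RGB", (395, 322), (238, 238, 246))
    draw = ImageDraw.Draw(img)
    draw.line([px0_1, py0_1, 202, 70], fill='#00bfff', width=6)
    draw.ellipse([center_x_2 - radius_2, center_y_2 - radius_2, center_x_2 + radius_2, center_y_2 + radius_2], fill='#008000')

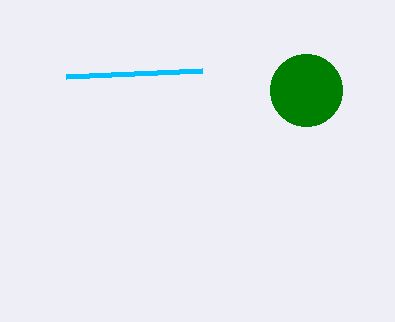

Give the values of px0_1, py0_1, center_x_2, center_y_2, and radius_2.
px0_1 = 66; py0_1 = 76; center_x_2 = 306; center_y_2 = 90; radius_2 = 36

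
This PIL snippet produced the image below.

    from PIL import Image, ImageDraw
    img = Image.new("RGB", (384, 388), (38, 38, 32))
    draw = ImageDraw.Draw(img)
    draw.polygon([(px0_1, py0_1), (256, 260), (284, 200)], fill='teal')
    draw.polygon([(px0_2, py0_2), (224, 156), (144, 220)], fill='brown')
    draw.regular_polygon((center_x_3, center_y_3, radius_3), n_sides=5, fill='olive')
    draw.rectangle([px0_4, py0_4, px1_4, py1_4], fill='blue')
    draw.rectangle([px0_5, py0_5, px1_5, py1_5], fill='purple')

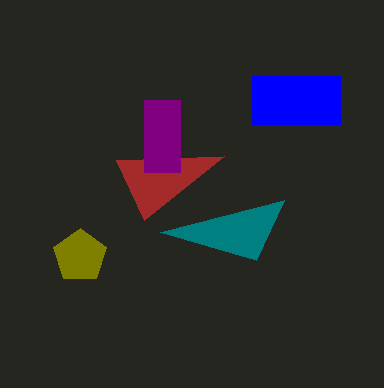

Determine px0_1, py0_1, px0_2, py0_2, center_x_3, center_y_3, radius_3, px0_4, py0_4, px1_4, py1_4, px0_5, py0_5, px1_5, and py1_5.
px0_1 = 160, py0_1 = 232, px0_2 = 116, py0_2 = 160, center_x_3 = 80, center_y_3 = 256, radius_3 = 28, px0_4 = 252, py0_4 = 76, px1_4 = 340, py1_4 = 124, px0_5 = 144, py0_5 = 100, px1_5 = 180, py1_5 = 172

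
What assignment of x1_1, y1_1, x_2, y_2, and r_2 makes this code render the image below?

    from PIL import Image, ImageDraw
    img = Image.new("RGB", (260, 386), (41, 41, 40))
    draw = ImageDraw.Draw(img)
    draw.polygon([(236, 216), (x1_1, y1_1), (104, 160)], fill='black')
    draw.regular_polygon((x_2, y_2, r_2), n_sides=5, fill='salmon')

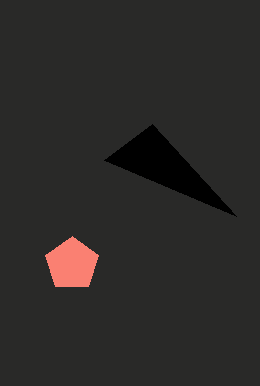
x1_1 = 152; y1_1 = 124; x_2 = 72; y_2 = 264; r_2 = 28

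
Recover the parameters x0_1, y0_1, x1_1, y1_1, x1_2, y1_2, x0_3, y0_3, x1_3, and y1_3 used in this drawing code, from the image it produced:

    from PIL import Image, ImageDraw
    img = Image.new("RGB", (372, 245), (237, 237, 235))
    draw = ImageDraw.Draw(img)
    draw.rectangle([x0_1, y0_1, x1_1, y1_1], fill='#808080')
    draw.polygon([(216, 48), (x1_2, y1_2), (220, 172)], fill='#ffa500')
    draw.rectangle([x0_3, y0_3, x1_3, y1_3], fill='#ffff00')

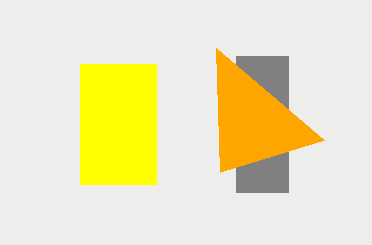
x0_1 = 236, y0_1 = 56, x1_1 = 288, y1_1 = 192, x1_2 = 324, y1_2 = 140, x0_3 = 80, y0_3 = 64, x1_3 = 156, y1_3 = 184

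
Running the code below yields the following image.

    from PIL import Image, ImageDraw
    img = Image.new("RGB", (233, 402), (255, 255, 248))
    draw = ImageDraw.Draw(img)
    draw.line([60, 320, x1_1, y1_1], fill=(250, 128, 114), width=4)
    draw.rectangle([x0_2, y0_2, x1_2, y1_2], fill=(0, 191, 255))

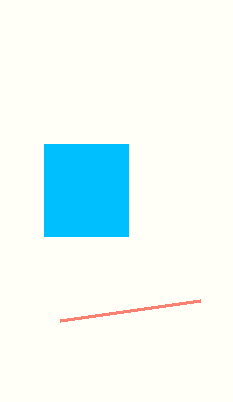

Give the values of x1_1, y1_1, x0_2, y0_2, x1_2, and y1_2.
x1_1 = 200
y1_1 = 300
x0_2 = 44
y0_2 = 144
x1_2 = 128
y1_2 = 236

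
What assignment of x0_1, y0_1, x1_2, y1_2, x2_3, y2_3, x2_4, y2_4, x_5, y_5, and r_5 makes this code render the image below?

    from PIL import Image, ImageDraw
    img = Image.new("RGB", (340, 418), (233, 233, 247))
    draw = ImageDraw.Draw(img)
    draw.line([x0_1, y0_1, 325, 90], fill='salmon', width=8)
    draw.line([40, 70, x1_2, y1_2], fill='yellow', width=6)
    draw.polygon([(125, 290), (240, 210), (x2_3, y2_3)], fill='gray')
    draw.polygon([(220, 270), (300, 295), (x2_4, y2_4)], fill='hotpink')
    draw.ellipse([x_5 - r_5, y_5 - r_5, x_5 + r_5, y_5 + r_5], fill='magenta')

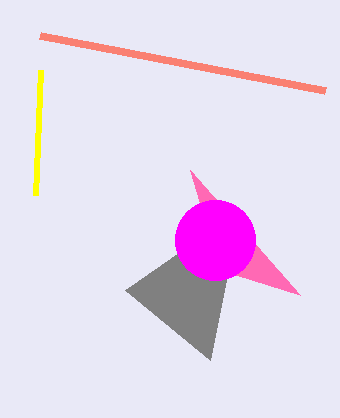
x0_1 = 40, y0_1 = 35, x1_2 = 35, y1_2 = 195, x2_3 = 210, y2_3 = 360, x2_4 = 190, y2_4 = 170, x_5 = 215, y_5 = 240, r_5 = 40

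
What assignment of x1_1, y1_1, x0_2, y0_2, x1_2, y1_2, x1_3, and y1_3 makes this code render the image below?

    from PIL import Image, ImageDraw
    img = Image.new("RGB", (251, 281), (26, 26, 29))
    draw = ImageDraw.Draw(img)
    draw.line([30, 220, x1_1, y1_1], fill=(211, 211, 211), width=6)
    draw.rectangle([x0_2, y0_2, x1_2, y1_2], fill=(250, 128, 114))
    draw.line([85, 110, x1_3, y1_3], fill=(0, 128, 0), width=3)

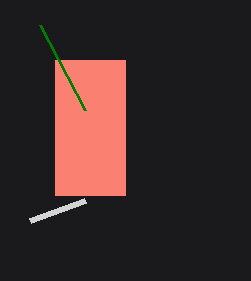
x1_1 = 85, y1_1 = 200, x0_2 = 55, y0_2 = 60, x1_2 = 125, y1_2 = 195, x1_3 = 40, y1_3 = 25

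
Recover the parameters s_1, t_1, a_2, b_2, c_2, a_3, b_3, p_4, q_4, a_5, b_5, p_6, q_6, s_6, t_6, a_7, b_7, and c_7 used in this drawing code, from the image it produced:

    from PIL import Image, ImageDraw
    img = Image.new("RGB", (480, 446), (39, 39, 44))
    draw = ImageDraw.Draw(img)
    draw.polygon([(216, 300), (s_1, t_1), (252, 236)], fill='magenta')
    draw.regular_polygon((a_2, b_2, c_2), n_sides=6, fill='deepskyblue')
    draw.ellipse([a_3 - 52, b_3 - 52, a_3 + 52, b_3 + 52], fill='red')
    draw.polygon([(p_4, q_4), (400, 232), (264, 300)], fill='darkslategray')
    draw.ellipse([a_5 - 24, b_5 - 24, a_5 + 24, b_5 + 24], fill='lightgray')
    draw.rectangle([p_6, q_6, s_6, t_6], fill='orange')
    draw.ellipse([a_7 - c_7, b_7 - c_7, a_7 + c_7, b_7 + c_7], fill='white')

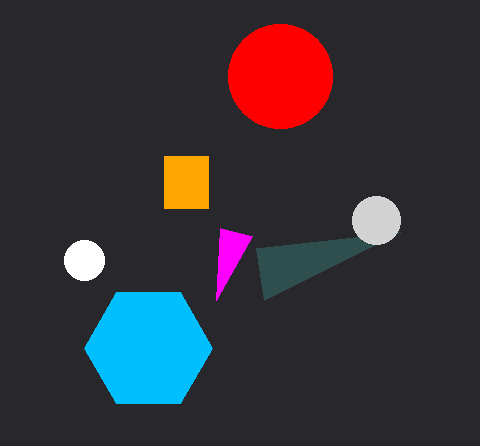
s_1 = 220; t_1 = 228; a_2 = 148; b_2 = 348; c_2 = 64; a_3 = 280; b_3 = 76; p_4 = 256; q_4 = 248; a_5 = 376; b_5 = 220; p_6 = 164; q_6 = 156; s_6 = 208; t_6 = 208; a_7 = 84; b_7 = 260; c_7 = 20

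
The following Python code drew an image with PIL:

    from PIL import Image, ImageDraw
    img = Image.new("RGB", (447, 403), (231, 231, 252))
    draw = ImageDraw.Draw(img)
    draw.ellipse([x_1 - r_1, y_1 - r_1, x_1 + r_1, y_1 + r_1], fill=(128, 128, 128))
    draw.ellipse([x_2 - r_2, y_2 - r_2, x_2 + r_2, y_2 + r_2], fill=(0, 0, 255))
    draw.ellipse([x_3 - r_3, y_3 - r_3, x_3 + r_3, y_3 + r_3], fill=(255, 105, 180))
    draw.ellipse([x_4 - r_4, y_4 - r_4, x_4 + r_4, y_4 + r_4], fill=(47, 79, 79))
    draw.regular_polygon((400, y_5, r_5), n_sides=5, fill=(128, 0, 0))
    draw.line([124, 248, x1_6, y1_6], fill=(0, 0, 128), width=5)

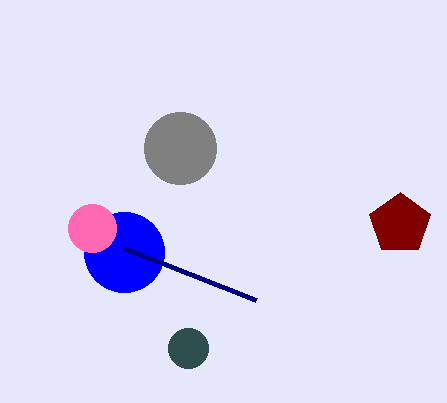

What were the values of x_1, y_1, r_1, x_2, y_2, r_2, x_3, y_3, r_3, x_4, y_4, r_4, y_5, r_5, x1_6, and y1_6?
x_1 = 180; y_1 = 148; r_1 = 36; x_2 = 124; y_2 = 252; r_2 = 40; x_3 = 92; y_3 = 228; r_3 = 24; x_4 = 188; y_4 = 348; r_4 = 20; y_5 = 224; r_5 = 32; x1_6 = 256; y1_6 = 300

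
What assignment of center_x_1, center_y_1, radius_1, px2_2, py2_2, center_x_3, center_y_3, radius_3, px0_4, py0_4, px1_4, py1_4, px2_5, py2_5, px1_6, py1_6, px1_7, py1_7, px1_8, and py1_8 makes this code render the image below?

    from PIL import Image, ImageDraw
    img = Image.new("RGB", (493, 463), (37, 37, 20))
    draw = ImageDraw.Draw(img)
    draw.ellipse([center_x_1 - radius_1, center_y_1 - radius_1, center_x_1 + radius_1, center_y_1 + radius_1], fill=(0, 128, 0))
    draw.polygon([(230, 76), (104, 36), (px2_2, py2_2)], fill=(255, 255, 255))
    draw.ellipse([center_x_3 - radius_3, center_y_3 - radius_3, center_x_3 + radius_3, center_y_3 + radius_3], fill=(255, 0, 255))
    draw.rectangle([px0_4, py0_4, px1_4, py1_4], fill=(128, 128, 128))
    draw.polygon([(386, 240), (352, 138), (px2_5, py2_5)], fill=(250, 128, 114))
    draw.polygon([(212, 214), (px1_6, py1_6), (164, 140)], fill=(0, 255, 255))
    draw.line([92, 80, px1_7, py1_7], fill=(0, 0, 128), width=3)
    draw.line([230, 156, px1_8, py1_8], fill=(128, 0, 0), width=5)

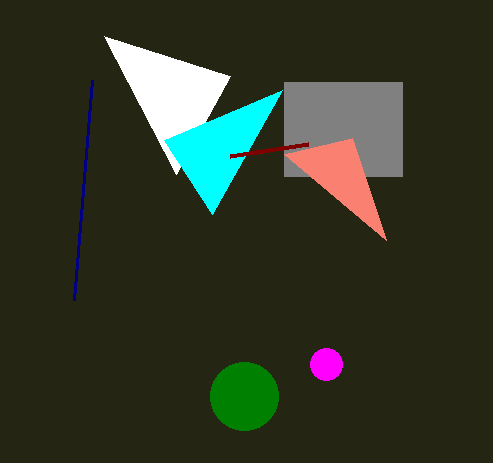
center_x_1 = 244; center_y_1 = 396; radius_1 = 34; px2_2 = 176; py2_2 = 174; center_x_3 = 326; center_y_3 = 364; radius_3 = 16; px0_4 = 284; py0_4 = 82; px1_4 = 402; py1_4 = 176; px2_5 = 284; py2_5 = 154; px1_6 = 282; py1_6 = 90; px1_7 = 74; py1_7 = 300; px1_8 = 308; py1_8 = 144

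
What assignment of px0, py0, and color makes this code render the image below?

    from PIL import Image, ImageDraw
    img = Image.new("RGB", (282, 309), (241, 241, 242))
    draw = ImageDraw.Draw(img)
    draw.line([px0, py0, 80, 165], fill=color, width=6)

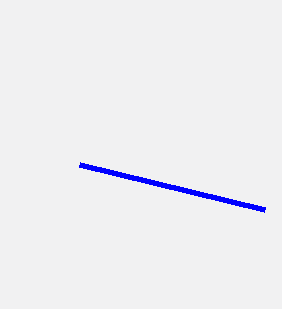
px0 = 265
py0 = 210
color = 'blue'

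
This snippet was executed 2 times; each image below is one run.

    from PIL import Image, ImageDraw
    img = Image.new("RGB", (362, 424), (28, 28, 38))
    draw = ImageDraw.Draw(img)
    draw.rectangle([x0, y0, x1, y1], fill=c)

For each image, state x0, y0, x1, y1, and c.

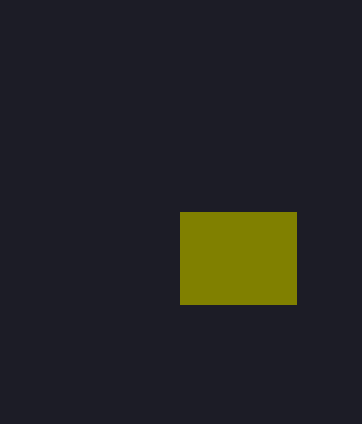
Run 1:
x0 = 180, y0 = 212, x1 = 296, y1 = 304, c = 'olive'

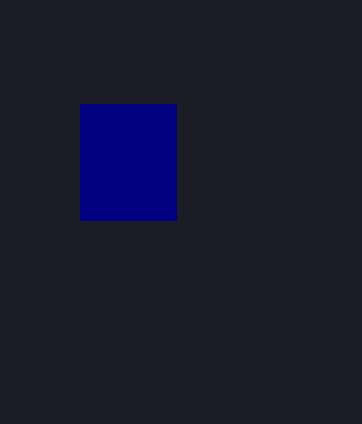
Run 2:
x0 = 80, y0 = 104, x1 = 176, y1 = 220, c = 'navy'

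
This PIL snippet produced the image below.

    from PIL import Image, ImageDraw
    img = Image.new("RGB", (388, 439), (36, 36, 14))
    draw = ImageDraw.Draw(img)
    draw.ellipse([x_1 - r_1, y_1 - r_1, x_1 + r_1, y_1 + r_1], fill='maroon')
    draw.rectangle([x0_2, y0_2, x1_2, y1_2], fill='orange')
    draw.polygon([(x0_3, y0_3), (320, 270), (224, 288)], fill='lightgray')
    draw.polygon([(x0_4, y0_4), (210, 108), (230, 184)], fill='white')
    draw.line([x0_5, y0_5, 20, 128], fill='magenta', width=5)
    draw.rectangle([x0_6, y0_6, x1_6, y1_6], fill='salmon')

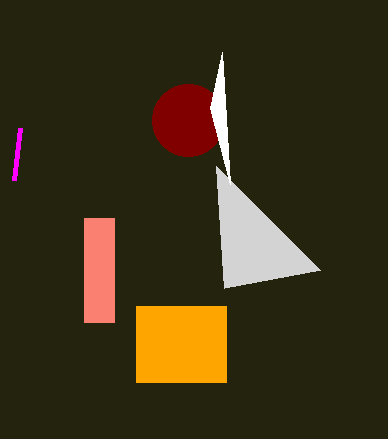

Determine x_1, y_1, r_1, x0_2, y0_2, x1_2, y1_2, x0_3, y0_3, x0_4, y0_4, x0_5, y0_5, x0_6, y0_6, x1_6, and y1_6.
x_1 = 188; y_1 = 120; r_1 = 36; x0_2 = 136; y0_2 = 306; x1_2 = 226; y1_2 = 382; x0_3 = 216; y0_3 = 166; x0_4 = 222; y0_4 = 52; x0_5 = 14; y0_5 = 180; x0_6 = 84; y0_6 = 218; x1_6 = 114; y1_6 = 322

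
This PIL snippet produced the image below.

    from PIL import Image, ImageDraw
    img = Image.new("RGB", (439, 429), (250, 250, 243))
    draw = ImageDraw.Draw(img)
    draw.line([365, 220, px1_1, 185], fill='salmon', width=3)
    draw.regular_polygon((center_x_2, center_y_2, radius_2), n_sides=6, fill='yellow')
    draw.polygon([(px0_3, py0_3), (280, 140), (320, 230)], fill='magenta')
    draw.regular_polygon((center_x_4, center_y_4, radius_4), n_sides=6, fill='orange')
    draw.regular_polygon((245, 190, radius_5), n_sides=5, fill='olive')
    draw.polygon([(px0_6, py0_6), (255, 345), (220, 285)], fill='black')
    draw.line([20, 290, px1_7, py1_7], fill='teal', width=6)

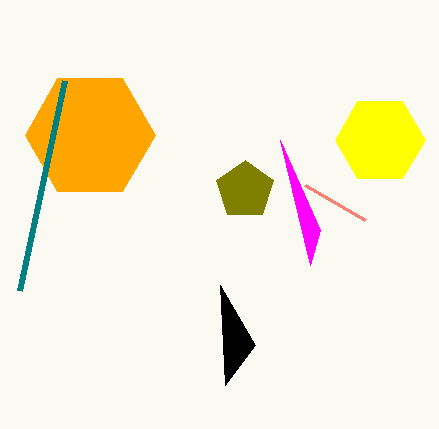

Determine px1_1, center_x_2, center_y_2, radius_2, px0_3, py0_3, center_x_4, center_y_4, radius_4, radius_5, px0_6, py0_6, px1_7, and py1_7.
px1_1 = 305, center_x_2 = 380, center_y_2 = 140, radius_2 = 45, px0_3 = 310, py0_3 = 265, center_x_4 = 90, center_y_4 = 135, radius_4 = 65, radius_5 = 30, px0_6 = 225, py0_6 = 385, px1_7 = 65, py1_7 = 80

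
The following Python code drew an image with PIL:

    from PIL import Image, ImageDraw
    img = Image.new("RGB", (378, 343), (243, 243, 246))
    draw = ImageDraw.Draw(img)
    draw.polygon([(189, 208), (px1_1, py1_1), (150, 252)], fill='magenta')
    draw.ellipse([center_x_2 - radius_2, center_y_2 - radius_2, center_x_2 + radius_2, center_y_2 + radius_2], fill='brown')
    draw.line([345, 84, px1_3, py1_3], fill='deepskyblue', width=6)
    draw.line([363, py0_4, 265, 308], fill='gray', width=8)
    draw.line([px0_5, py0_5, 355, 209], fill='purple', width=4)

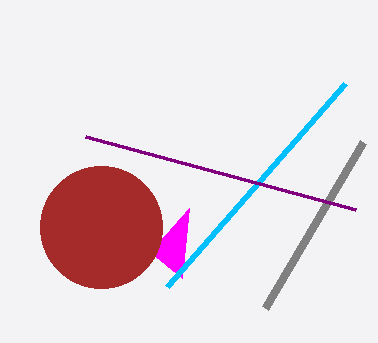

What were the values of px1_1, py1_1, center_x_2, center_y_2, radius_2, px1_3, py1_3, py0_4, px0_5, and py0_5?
px1_1 = 182, py1_1 = 278, center_x_2 = 101, center_y_2 = 227, radius_2 = 61, px1_3 = 167, py1_3 = 287, py0_4 = 142, px0_5 = 85, py0_5 = 136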